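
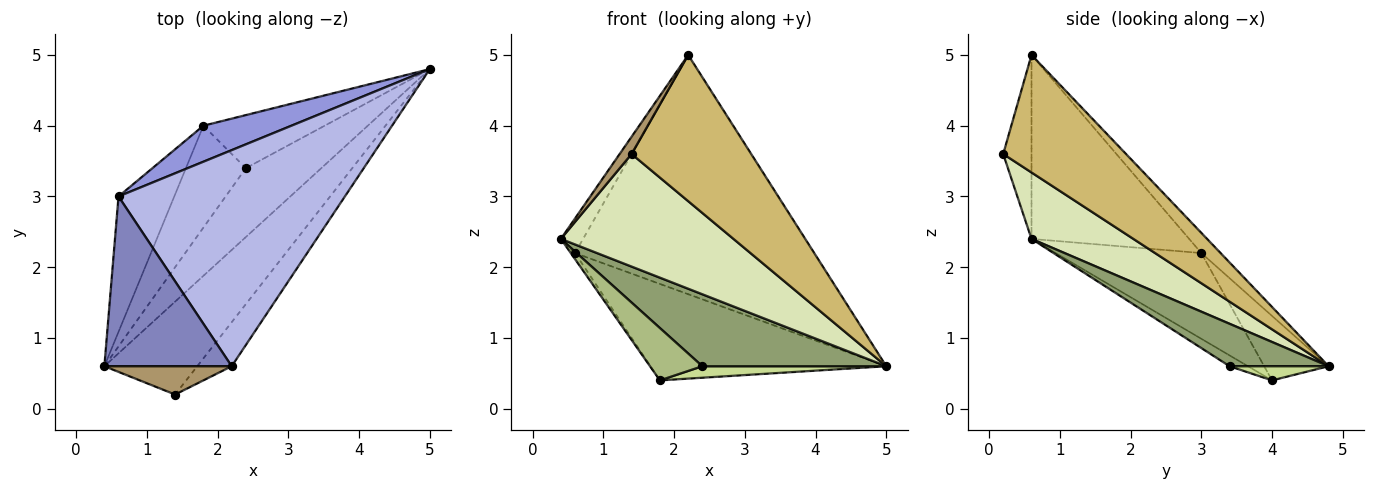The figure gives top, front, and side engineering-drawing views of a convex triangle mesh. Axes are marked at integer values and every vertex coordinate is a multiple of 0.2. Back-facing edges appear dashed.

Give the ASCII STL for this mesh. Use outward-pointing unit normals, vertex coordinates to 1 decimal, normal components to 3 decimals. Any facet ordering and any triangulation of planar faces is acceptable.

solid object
 facet normal -0.838 0.024 -0.545
  outer loop
   vertex 0.6 3.0 2.2
   vertex 1.8 4.0 0.4
   vertex 0.4 0.6 2.4
  endloop
 endfacet
 facet normal -0.817 0.115 0.565
  outer loop
   vertex 0.6 3.0 2.2
   vertex 0.4 0.6 2.4
   vertex 2.2 0.6 5.0
  endloop
 endfacet
 facet normal -0.248 0.908 0.339
  outer loop
   vertex 0.6 3.0 2.2
   vertex 5.0 4.8 0.6
   vertex 1.8 4.0 0.4
  endloop
 endfacet
 facet normal -0.060 0.741 0.669
  outer loop
   vertex 0.6 3.0 2.2
   vertex 2.2 0.6 5.0
   vertex 5.0 4.8 0.6
  endloop
 endfacet
 facet normal 0.363 -0.673 -0.644
  outer loop
   vertex 2.4 3.4 0.6
   vertex 5.0 4.8 0.6
   vertex 0.4 0.6 2.4
  endloop
 endfacet
 facet normal -0.159 -0.451 -0.878
  outer loop
   vertex 2.4 3.4 0.6
   vertex 0.4 0.6 2.4
   vertex 1.8 4.0 0.4
  endloop
 endfacet
 facet normal 0.113 -0.210 -0.971
  outer loop
   vertex 2.4 3.4 0.6
   vertex 1.8 4.0 0.4
   vertex 5.0 4.8 0.6
  endloop
 endfacet
 facet normal 0.414 -0.702 -0.579
  outer loop
   vertex 1.4 0.2 3.6
   vertex 0.4 0.6 2.4
   vertex 5.0 4.8 0.6
  endloop
 endfacet
 facet normal -0.777 -0.329 0.538
  outer loop
   vertex 1.4 0.2 3.6
   vertex 2.2 0.6 5.0
   vertex 0.4 0.6 2.4
  endloop
 endfacet
 facet normal 0.701 -0.683 -0.206
  outer loop
   vertex 1.4 0.2 3.6
   vertex 5.0 4.8 0.6
   vertex 2.2 0.6 5.0
  endloop
 endfacet
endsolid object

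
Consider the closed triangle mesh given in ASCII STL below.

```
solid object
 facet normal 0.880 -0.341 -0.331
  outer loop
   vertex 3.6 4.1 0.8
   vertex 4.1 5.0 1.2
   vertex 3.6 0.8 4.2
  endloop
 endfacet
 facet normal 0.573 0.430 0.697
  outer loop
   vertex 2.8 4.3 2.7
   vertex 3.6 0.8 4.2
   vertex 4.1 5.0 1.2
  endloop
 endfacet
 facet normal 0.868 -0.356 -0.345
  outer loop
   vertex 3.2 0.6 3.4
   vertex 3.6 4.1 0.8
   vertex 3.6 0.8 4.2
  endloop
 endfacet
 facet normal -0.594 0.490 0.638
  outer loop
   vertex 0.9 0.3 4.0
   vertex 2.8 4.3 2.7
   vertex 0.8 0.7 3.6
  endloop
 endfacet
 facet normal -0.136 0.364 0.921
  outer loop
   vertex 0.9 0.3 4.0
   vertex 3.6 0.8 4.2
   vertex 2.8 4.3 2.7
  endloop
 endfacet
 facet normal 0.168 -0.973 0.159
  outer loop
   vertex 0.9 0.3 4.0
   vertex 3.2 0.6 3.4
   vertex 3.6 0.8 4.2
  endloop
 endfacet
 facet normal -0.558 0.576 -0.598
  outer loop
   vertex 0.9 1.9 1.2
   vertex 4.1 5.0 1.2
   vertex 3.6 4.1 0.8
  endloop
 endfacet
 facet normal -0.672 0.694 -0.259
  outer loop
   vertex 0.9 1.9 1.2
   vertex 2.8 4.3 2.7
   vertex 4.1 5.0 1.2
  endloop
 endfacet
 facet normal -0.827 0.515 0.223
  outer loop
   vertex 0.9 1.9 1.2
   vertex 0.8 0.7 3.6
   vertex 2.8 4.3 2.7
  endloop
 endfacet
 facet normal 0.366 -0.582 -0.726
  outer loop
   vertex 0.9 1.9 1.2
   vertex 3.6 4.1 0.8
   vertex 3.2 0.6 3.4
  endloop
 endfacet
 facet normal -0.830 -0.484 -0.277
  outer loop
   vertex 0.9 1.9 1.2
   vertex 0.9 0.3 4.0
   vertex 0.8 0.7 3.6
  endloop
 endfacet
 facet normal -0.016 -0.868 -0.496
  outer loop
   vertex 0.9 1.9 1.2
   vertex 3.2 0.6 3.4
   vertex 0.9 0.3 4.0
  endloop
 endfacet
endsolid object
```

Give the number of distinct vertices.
8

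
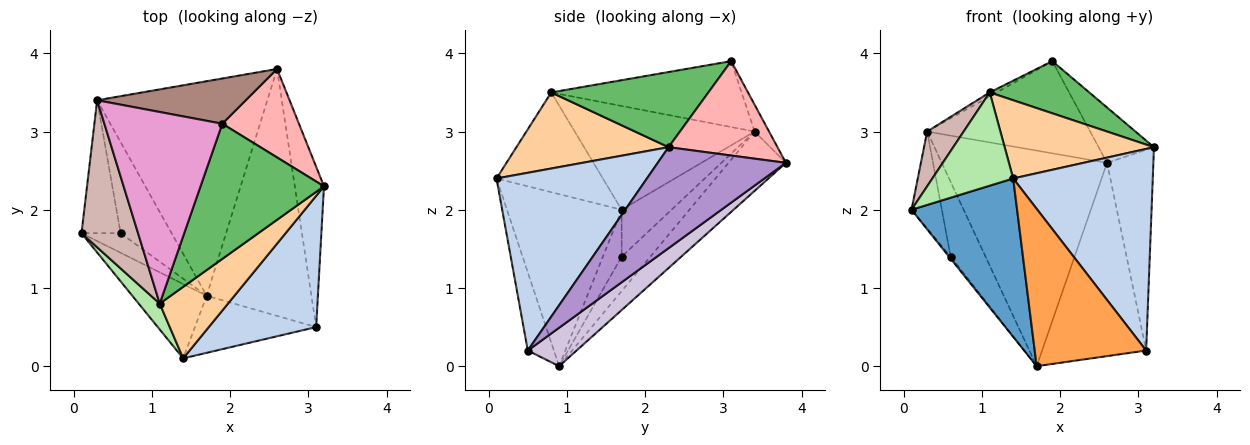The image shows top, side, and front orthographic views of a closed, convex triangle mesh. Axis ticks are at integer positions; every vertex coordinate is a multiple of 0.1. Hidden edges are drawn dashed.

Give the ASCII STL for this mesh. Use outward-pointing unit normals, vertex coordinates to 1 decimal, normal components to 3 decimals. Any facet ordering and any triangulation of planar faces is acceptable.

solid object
 facet normal -0.701 -0.645 -0.303
  outer loop
   vertex 1.7 0.9 0.0
   vertex 1.4 0.1 2.4
   vertex 0.1 1.7 2.0
  endloop
 endfacet
 facet normal 0.670 -0.622 0.405
  outer loop
   vertex 3.1 0.5 0.2
   vertex 3.2 2.3 2.8
   vertex 1.4 0.1 2.4
  endloop
 endfacet
 facet normal -0.215 -0.918 -0.333
  outer loop
   vertex 3.1 0.5 0.2
   vertex 1.4 0.1 2.4
   vertex 1.7 0.9 0.0
  endloop
 endfacet
 facet normal 0.601 -0.590 0.539
  outer loop
   vertex 1.1 0.8 3.5
   vertex 1.4 0.1 2.4
   vertex 3.2 2.3 2.8
  endloop
 endfacet
 facet normal 0.494 -0.313 0.811
  outer loop
   vertex 1.1 0.8 3.5
   vertex 3.2 2.3 2.8
   vertex 1.9 3.1 3.9
  endloop
 endfacet
 facet normal -0.785 -0.597 0.166
  outer loop
   vertex 1.1 0.8 3.5
   vertex 0.1 1.7 2.0
   vertex 1.4 0.1 2.4
  endloop
 endfacet
 facet normal -0.767 0.064 -0.639
  outer loop
   vertex 0.6 1.7 1.4
   vertex 1.7 0.9 0.0
   vertex 0.1 1.7 2.0
  endloop
 endfacet
 facet normal 0.722 0.367 0.586
  outer loop
   vertex 2.6 3.8 2.6
   vertex 1.9 3.1 3.9
   vertex 3.2 2.3 2.8
  endloop
 endfacet
 facet normal 0.908 0.328 -0.262
  outer loop
   vertex 2.6 3.8 2.6
   vertex 3.2 2.3 2.8
   vertex 3.1 0.5 0.2
  endloop
 endfacet
 facet normal 0.277 0.592 -0.757
  outer loop
   vertex 2.6 3.8 2.6
   vertex 3.1 0.5 0.2
   vertex 1.7 0.9 0.0
  endloop
 endfacet
 facet normal -0.079 0.895 0.439
  outer loop
   vertex 0.3 3.4 3.0
   vertex 1.9 3.1 3.9
   vertex 2.6 3.8 2.6
  endloop
 endfacet
 facet normal -0.864 -0.175 0.471
  outer loop
   vertex 0.3 3.4 3.0
   vertex 0.1 1.7 2.0
   vertex 1.1 0.8 3.5
  endloop
 endfacet
 facet normal -0.488 0.018 0.873
  outer loop
   vertex 0.3 3.4 3.0
   vertex 1.1 0.8 3.5
   vertex 1.9 3.1 3.9
  endloop
 endfacet
 facet normal -0.696 0.423 -0.580
  outer loop
   vertex 0.3 3.4 3.0
   vertex 0.6 1.7 1.4
   vertex 0.1 1.7 2.0
  endloop
 endfacet
 facet normal -0.462 0.563 -0.685
  outer loop
   vertex 0.3 3.4 3.0
   vertex 1.7 0.9 0.0
   vertex 0.6 1.7 1.4
  endloop
 endfacet
 facet normal -0.239 0.688 -0.685
  outer loop
   vertex 0.3 3.4 3.0
   vertex 2.6 3.8 2.6
   vertex 1.7 0.9 0.0
  endloop
 endfacet
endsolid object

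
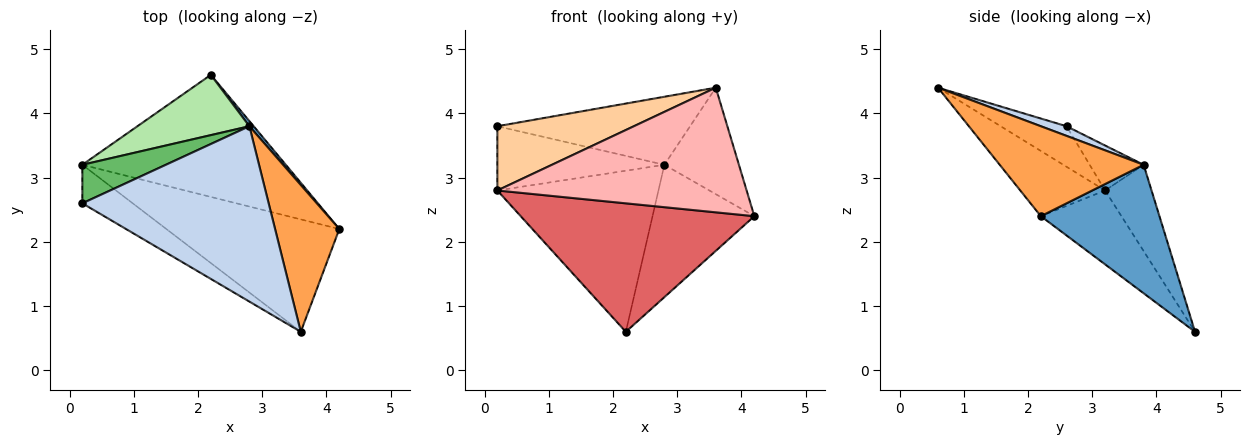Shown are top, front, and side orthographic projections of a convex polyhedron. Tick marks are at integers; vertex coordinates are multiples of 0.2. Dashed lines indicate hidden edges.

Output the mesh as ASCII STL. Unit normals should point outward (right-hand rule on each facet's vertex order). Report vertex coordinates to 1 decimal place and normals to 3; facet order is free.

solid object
 facet normal 0.759 0.651 0.025
  outer loop
   vertex 2.8 3.8 3.2
   vertex 4.2 2.2 2.4
   vertex 2.2 4.6 0.6
  endloop
 endfacet
 facet normal 0.048 0.361 0.931
  outer loop
   vertex 2.8 3.8 3.2
   vertex 0.2 2.6 3.8
   vertex 3.6 0.6 4.4
  endloop
 endfacet
 facet normal 0.750 0.388 0.536
  outer loop
   vertex 2.8 3.8 3.2
   vertex 3.6 0.6 4.4
   vertex 4.2 2.2 2.4
  endloop
 endfacet
 facet normal -0.382 -0.792 -0.475
  outer loop
   vertex 0.2 3.2 2.8
   vertex 3.6 0.6 4.4
   vertex 0.2 2.6 3.8
  endloop
 endfacet
 facet normal -0.267 0.826 0.496
  outer loop
   vertex 0.2 3.2 2.8
   vertex 0.2 2.6 3.8
   vertex 2.8 3.8 3.2
  endloop
 endfacet
 facet normal -0.261 0.904 0.338
  outer loop
   vertex 0.2 3.2 2.8
   vertex 2.8 3.8 3.2
   vertex 2.2 4.6 0.6
  endloop
 endfacet
 facet normal -0.243 -0.703 -0.668
  outer loop
   vertex 0.2 3.2 2.8
   vertex 2.2 4.6 0.6
   vertex 4.2 2.2 2.4
  endloop
 endfacet
 facet normal -0.245 -0.720 -0.649
  outer loop
   vertex 0.2 3.2 2.8
   vertex 4.2 2.2 2.4
   vertex 3.6 0.6 4.4
  endloop
 endfacet
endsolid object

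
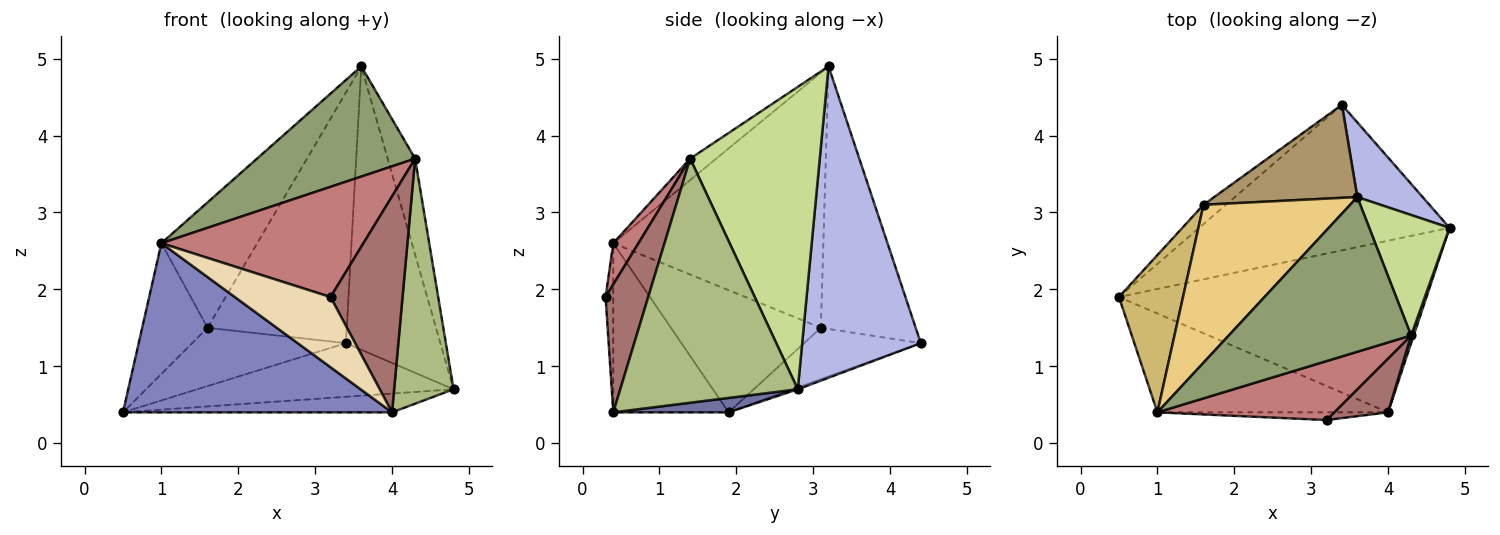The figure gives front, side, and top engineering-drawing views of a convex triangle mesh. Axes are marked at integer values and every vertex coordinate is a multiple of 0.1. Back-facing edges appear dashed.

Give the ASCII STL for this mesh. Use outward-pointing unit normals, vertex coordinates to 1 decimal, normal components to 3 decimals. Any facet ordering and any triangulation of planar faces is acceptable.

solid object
 facet normal 0.047 0.109 -0.993
  outer loop
   vertex 4.0 0.4 0.4
   vertex 0.5 1.9 0.4
   vertex 4.8 2.8 0.7
  endloop
 endfacet
 facet normal -0.347 -0.810 -0.473
  outer loop
   vertex 1.0 0.4 2.6
   vertex 0.5 1.9 0.4
   vertex 4.0 0.4 0.4
  endloop
 endfacet
 facet normal -0.007 0.346 -0.938
  outer loop
   vertex 3.4 4.4 1.3
   vertex 4.8 2.8 0.7
   vertex 0.5 1.9 0.4
  endloop
 endfacet
 facet normal 0.772 0.615 0.162
  outer loop
   vertex 3.4 4.4 1.3
   vertex 3.6 3.2 4.9
   vertex 4.8 2.8 0.7
  endloop
 endfacet
 facet normal -0.095 -0.578 0.811
  outer loop
   vertex 4.3 1.4 3.7
   vertex 3.6 3.2 4.9
   vertex 1.0 0.4 2.6
  endloop
 endfacet
 facet normal 0.948 -0.317 0.010
  outer loop
   vertex 4.3 1.4 3.7
   vertex 4.0 0.4 0.4
   vertex 4.8 2.8 0.7
  endloop
 endfacet
 facet normal 0.947 0.201 0.251
  outer loop
   vertex 4.3 1.4 3.7
   vertex 4.8 2.8 0.7
   vertex 3.6 3.2 4.9
  endloop
 endfacet
 facet normal -0.585 0.770 -0.256
  outer loop
   vertex 1.6 3.1 1.5
   vertex 3.4 4.4 1.3
   vertex 0.5 1.9 0.4
  endloop
 endfacet
 facet normal -0.538 0.790 0.293
  outer loop
   vertex 1.6 3.1 1.5
   vertex 3.6 3.2 4.9
   vertex 3.4 4.4 1.3
  endloop
 endfacet
 facet normal -0.826 0.360 0.433
  outer loop
   vertex 1.6 3.1 1.5
   vertex 0.5 1.9 0.4
   vertex 1.0 0.4 2.6
  endloop
 endfacet
 facet normal -0.806 0.368 0.463
  outer loop
   vertex 1.6 3.1 1.5
   vertex 1.0 0.4 2.6
   vertex 3.6 3.2 4.9
  endloop
 endfacet
 facet normal -0.080 -0.991 -0.108
  outer loop
   vertex 3.2 0.3 1.9
   vertex 1.0 0.4 2.6
   vertex 4.0 0.4 0.4
  endloop
 endfacet
 facet normal 0.498 -0.841 0.210
  outer loop
   vertex 3.2 0.3 1.9
   vertex 4.0 0.4 0.4
   vertex 4.3 1.4 3.7
  endloop
 endfacet
 facet normal 0.109 -0.876 0.469
  outer loop
   vertex 3.2 0.3 1.9
   vertex 4.3 1.4 3.7
   vertex 1.0 0.4 2.6
  endloop
 endfacet
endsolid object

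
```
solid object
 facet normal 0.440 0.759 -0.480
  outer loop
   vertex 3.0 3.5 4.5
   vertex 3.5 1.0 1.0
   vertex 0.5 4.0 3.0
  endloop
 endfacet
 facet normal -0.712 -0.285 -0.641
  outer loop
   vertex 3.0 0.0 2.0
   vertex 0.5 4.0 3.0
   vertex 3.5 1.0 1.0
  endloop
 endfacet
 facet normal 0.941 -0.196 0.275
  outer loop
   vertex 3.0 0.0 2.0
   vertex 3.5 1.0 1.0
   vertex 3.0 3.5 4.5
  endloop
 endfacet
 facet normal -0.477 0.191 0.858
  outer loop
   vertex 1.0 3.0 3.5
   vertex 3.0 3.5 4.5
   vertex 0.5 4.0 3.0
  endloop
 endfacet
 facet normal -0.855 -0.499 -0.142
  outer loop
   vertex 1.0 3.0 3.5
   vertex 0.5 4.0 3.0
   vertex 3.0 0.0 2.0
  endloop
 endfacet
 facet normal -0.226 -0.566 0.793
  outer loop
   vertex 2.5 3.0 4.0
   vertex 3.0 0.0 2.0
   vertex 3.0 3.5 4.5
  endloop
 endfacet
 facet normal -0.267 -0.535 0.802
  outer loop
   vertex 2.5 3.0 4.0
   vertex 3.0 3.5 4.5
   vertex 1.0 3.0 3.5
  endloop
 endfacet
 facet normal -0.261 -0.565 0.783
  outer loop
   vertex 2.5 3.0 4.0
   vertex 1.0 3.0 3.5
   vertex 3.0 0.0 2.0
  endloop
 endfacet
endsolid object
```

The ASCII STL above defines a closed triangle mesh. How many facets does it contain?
8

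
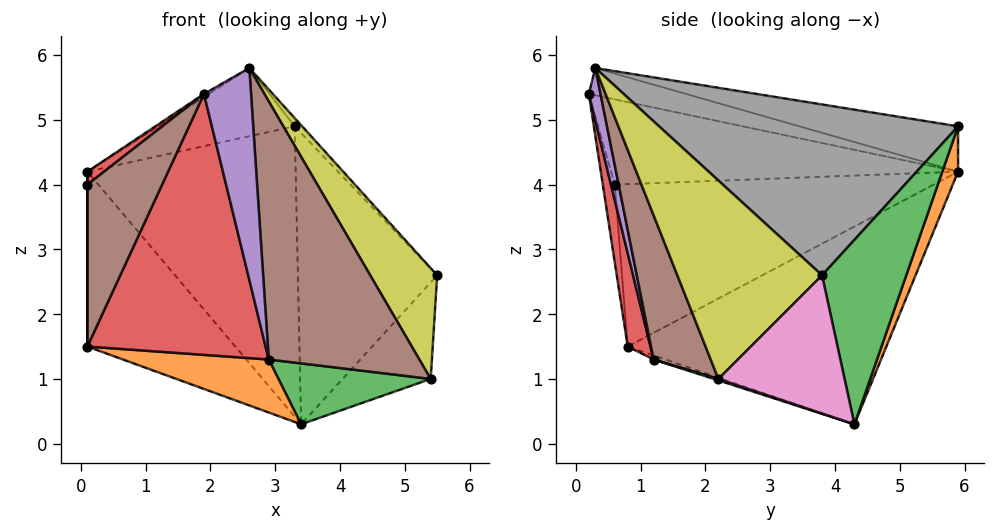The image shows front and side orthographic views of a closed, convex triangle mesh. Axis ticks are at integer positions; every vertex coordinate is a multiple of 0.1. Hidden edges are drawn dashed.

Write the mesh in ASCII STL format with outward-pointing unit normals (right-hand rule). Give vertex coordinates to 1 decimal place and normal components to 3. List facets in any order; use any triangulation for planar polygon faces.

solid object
 facet normal -0.633 0.362 -0.684
  outer loop
   vertex 0.1 0.8 1.5
   vertex 0.1 5.9 4.2
   vertex 3.4 4.3 0.3
  endloop
 endfacet
 facet normal 0.071 0.943 -0.326
  outer loop
   vertex 3.3 5.9 4.9
   vertex 3.4 4.3 0.3
   vertex 0.1 5.9 4.2
  endloop
 endfacet
 facet normal 0.497 0.823 -0.275
  outer loop
   vertex 3.3 5.9 4.9
   vertex 5.5 3.8 2.6
   vertex 3.4 4.3 0.3
  endloop
 endfacet
 facet normal -0.618 -0.030 0.786
  outer loop
   vertex 0.1 0.6 4.0
   vertex 1.9 0.2 5.4
   vertex 0.1 5.9 4.2
  endloop
 endfacet
 facet normal -1.000 0.000 0.000
  outer loop
   vertex 0.1 0.6 4.0
   vertex 0.1 5.9 4.2
   vertex 0.1 0.8 1.5
  endloop
 endfacet
 facet normal -0.157 -0.984 -0.079
  outer loop
   vertex 0.1 0.6 4.0
   vertex 0.1 0.8 1.5
   vertex 1.9 0.2 5.4
  endloop
 endfacet
 facet normal 0.695 0.486 -0.529
  outer loop
   vertex 5.4 2.2 1.0
   vertex 3.4 4.3 0.3
   vertex 5.5 3.8 2.6
  endloop
 endfacet
 facet normal 0.731 0.018 0.682
  outer loop
   vertex 2.6 0.3 5.8
   vertex 5.5 3.8 2.6
   vertex 3.3 5.9 4.9
  endloop
 endfacet
 facet normal 0.853 -0.395 0.341
  outer loop
   vertex 2.6 0.3 5.8
   vertex 5.4 2.2 1.0
   vertex 5.5 3.8 2.6
  endloop
 endfacet
 facet normal -0.499 0.025 0.866
  outer loop
   vertex 2.6 0.3 5.8
   vertex 0.1 5.9 4.2
   vertex 1.9 0.2 5.4
  endloop
 endfacet
 facet normal -0.210 0.181 0.961
  outer loop
   vertex 2.6 0.3 5.8
   vertex 3.3 5.9 4.9
   vertex 0.1 5.9 4.2
  endloop
 endfacet
 facet normal -0.025 -0.303 -0.953
  outer loop
   vertex 2.9 1.2 1.3
   vertex 0.1 0.8 1.5
   vertex 3.4 4.3 0.3
  endloop
 endfacet
 facet normal 0.009 -0.308 -0.951
  outer loop
   vertex 2.9 1.2 1.3
   vertex 3.4 4.3 0.3
   vertex 5.4 2.2 1.0
  endloop
 endfacet
 facet normal 0.124 -0.971 -0.207
  outer loop
   vertex 2.9 1.2 1.3
   vertex 1.9 0.2 5.4
   vertex 0.1 0.8 1.5
  endloop
 endfacet
 facet normal 0.237 -0.956 -0.175
  outer loop
   vertex 2.9 1.2 1.3
   vertex 2.6 0.3 5.8
   vertex 1.9 0.2 5.4
  endloop
 endfacet
 facet normal 0.350 -0.923 -0.161
  outer loop
   vertex 2.9 1.2 1.3
   vertex 5.4 2.2 1.0
   vertex 2.6 0.3 5.8
  endloop
 endfacet
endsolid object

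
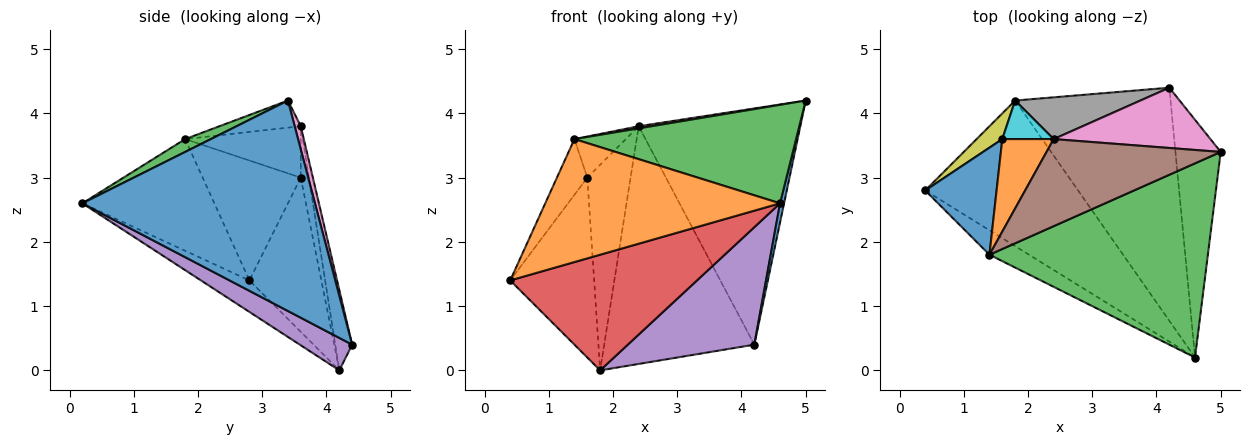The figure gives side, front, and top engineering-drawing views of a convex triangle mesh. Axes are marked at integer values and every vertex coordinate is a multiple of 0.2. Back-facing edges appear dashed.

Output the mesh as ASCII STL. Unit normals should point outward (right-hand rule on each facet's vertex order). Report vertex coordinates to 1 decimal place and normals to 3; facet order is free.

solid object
 facet normal 0.977 -0.017 -0.210
  outer loop
   vertex 4.2 4.4 0.4
   vertex 5.0 3.4 4.2
   vertex 4.6 0.2 2.6
  endloop
 endfacet
 facet normal -0.483 -0.859 -0.171
  outer loop
   vertex 1.4 1.8 3.6
   vertex 0.4 2.8 1.4
   vertex 4.6 0.2 2.6
  endloop
 endfacet
 facet normal 0.052 -0.452 0.891
  outer loop
   vertex 1.4 1.8 3.6
   vertex 4.6 0.2 2.6
   vertex 5.0 3.4 4.2
  endloop
 endfacet
 facet normal -0.159 -0.614 -0.773
  outer loop
   vertex 1.8 4.2 0.0
   vertex 4.6 0.2 2.6
   vertex 0.4 2.8 1.4
  endloop
 endfacet
 facet normal 0.183 -0.442 -0.878
  outer loop
   vertex 1.8 4.2 0.0
   vertex 4.2 4.4 0.4
   vertex 4.6 0.2 2.6
  endloop
 endfacet
 facet normal -0.154 -0.024 0.988
  outer loop
   vertex 2.4 3.6 3.8
   vertex 1.4 1.8 3.6
   vertex 5.0 3.4 4.2
  endloop
 endfacet
 facet normal 0.036 0.968 0.247
  outer loop
   vertex 2.4 3.6 3.8
   vertex 5.0 3.4 4.2
   vertex 4.2 4.4 0.4
  endloop
 endfacet
 facet normal -0.110 0.979 0.172
  outer loop
   vertex 2.4 3.6 3.8
   vertex 4.2 4.4 0.4
   vertex 1.8 4.2 0.0
  endloop
 endfacet
 facet normal -0.647 0.755 0.108
  outer loop
   vertex 1.6 3.6 3.0
   vertex 1.8 4.2 0.0
   vertex 0.4 2.8 1.4
  endloop
 endfacet
 facet normal -0.181 0.967 0.181
  outer loop
   vertex 1.6 3.6 3.0
   vertex 2.4 3.6 3.8
   vertex 1.8 4.2 0.0
  endloop
 endfacet
 facet normal -0.830 0.257 0.494
  outer loop
   vertex 1.6 3.6 3.0
   vertex 0.4 2.8 1.4
   vertex 1.4 1.8 3.6
  endloop
 endfacet
 facet normal -0.675 0.300 0.675
  outer loop
   vertex 1.6 3.6 3.0
   vertex 1.4 1.8 3.6
   vertex 2.4 3.6 3.8
  endloop
 endfacet
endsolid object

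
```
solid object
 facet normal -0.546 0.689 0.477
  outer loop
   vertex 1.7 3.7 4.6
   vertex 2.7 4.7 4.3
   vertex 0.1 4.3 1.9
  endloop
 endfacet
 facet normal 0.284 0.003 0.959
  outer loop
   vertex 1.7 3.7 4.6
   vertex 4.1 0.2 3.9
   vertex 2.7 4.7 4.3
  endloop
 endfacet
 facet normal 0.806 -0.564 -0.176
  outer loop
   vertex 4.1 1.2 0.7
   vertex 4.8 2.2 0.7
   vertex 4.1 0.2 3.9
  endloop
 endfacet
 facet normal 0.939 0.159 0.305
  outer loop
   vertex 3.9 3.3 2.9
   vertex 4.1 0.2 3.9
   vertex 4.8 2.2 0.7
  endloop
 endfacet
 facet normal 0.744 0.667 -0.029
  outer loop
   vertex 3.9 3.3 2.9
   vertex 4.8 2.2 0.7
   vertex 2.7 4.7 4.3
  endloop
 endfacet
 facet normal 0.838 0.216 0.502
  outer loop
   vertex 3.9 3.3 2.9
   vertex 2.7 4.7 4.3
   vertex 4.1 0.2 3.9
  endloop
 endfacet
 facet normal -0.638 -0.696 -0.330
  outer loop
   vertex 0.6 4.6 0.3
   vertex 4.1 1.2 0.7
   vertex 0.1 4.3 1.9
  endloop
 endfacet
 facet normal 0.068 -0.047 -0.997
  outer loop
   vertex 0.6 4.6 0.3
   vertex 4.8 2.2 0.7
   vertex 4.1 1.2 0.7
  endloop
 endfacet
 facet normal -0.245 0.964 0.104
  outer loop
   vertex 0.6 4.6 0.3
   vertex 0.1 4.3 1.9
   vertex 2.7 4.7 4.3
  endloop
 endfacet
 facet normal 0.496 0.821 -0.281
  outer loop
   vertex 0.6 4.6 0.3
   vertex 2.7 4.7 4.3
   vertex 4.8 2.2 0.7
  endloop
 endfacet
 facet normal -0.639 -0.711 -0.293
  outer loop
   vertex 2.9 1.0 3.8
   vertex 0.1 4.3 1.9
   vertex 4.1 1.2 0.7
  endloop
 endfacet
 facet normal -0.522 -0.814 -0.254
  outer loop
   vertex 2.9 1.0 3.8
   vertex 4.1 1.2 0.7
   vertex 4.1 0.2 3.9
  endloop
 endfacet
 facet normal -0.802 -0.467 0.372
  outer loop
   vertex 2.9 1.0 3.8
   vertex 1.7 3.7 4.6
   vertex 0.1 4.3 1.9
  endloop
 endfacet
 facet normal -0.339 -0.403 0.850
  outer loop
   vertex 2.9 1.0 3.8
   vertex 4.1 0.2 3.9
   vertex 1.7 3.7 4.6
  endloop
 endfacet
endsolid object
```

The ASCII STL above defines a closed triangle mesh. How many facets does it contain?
14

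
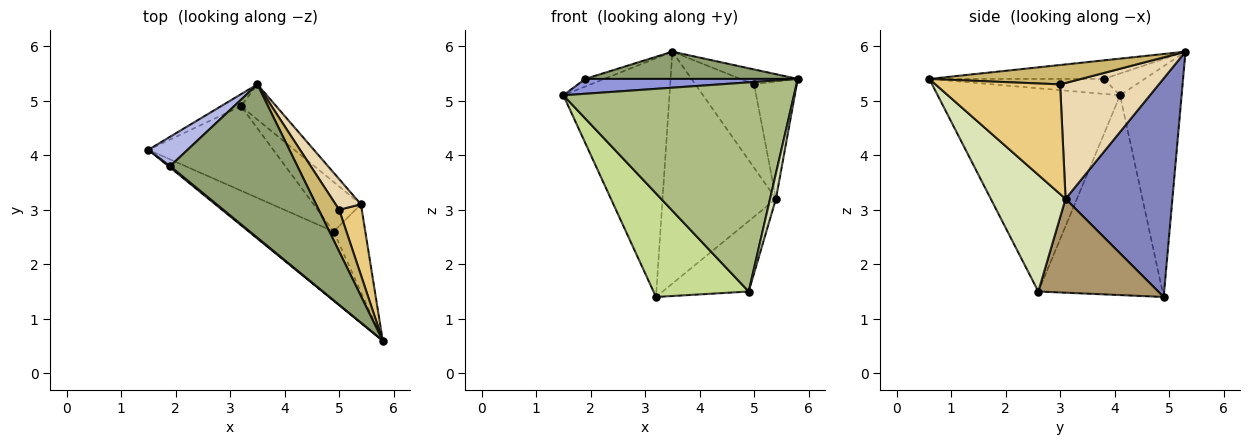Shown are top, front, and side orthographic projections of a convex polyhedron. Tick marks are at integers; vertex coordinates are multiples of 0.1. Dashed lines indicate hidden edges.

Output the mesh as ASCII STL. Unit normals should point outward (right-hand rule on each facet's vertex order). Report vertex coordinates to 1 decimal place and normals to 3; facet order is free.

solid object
 facet normal -0.501 0.864 -0.043
  outer loop
   vertex 3.2 4.9 1.4
   vertex 1.5 4.1 5.1
   vertex 3.5 5.3 5.9
  endloop
 endfacet
 facet normal 0.682 0.723 -0.110
  outer loop
   vertex 5.4 3.1 3.2
   vertex 3.2 4.9 1.4
   vertex 3.5 5.3 5.9
  endloop
 endfacet
 facet normal -0.633 -0.771 0.072
  outer loop
   vertex 1.9 3.8 5.4
   vertex 1.5 4.1 5.1
   vertex 5.8 0.6 5.4
  endloop
 endfacet
 facet normal -0.474 0.221 0.853
  outer loop
   vertex 1.9 3.8 5.4
   vertex 3.5 5.3 5.9
   vertex 1.5 4.1 5.1
  endloop
 endfacet
 facet normal -0.142 -0.173 0.975
  outer loop
   vertex 1.9 3.8 5.4
   vertex 5.8 0.6 5.4
   vertex 3.5 5.3 5.9
  endloop
 endfacet
 facet normal -0.601 -0.759 -0.251
  outer loop
   vertex 4.9 2.6 1.5
   vertex 5.8 0.6 5.4
   vertex 1.5 4.1 5.1
  endloop
 endfacet
 facet normal -0.711 -0.545 -0.444
  outer loop
   vertex 4.9 2.6 1.5
   vertex 1.5 4.1 5.1
   vertex 3.2 4.9 1.4
  endloop
 endfacet
 facet normal 0.962 -0.076 -0.261
  outer loop
   vertex 4.9 2.6 1.5
   vertex 5.4 3.1 3.2
   vertex 5.8 0.6 5.4
  endloop
 endfacet
 facet normal 0.752 0.539 -0.380
  outer loop
   vertex 4.9 2.6 1.5
   vertex 3.2 4.9 1.4
   vertex 5.4 3.1 3.2
  endloop
 endfacet
 facet normal 0.666 0.251 0.702
  outer loop
   vertex 5.0 3.0 5.3
   vertex 3.5 5.3 5.9
   vertex 5.8 0.6 5.4
  endloop
 endfacet
 facet normal 0.929 0.318 0.192
  outer loop
   vertex 5.0 3.0 5.3
   vertex 5.8 0.6 5.4
   vertex 5.4 3.1 3.2
  endloop
 endfacet
 facet normal 0.845 0.503 0.185
  outer loop
   vertex 5.0 3.0 5.3
   vertex 5.4 3.1 3.2
   vertex 3.5 5.3 5.9
  endloop
 endfacet
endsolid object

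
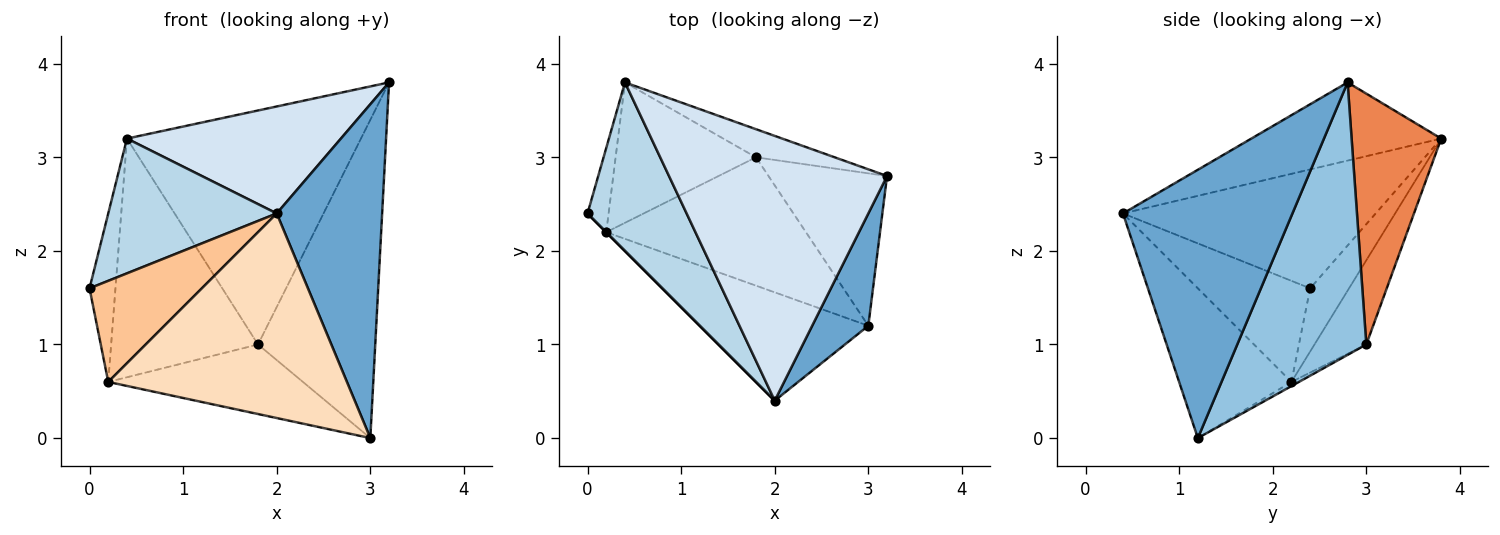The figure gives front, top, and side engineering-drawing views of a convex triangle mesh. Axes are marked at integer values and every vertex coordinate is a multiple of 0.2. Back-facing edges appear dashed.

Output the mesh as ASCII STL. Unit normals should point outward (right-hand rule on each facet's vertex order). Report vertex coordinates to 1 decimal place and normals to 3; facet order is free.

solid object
 facet normal 0.836 -0.520 0.175
  outer loop
   vertex 3.0 1.2 0.0
   vertex 3.2 2.8 3.8
   vertex 2.0 0.4 2.4
  endloop
 endfacet
 facet normal 0.705 0.640 -0.307
  outer loop
   vertex 1.8 3.0 1.0
   vertex 3.2 2.8 3.8
   vertex 3.0 1.2 0.0
  endloop
 endfacet
 facet normal -0.684 -0.456 0.570
  outer loop
   vertex 0.4 3.8 3.2
   vertex 0.0 2.4 1.6
   vertex 2.0 0.4 2.4
  endloop
 endfacet
 facet normal -0.315 -0.355 0.880
  outer loop
   vertex 0.4 3.8 3.2
   vertex 2.0 0.4 2.4
   vertex 3.2 2.8 3.8
  endloop
 endfacet
 facet normal 0.355 0.928 -0.111
  outer loop
   vertex 0.4 3.8 3.2
   vertex 3.2 2.8 3.8
   vertex 1.8 3.0 1.0
  endloop
 endfacet
 facet normal -0.018 0.476 -0.879
  outer loop
   vertex 0.2 2.2 0.6
   vertex 1.8 3.0 1.0
   vertex 3.0 1.2 0.0
  endloop
 endfacet
 facet normal -0.707 -0.707 0.000
  outer loop
   vertex 0.2 2.2 0.6
   vertex 2.0 0.4 2.4
   vertex 0.0 2.4 1.6
  endloop
 endfacet
 facet normal -0.384 -0.816 -0.432
  outer loop
   vertex 0.2 2.2 0.6
   vertex 3.0 1.2 0.0
   vertex 2.0 0.4 2.4
  endloop
 endfacet
 facet normal -0.802 0.535 -0.267
  outer loop
   vertex 0.2 2.2 0.6
   vertex 0.0 2.4 1.6
   vertex 0.4 3.8 3.2
  endloop
 endfacet
 facet normal -0.291 0.825 -0.485
  outer loop
   vertex 0.2 2.2 0.6
   vertex 0.4 3.8 3.2
   vertex 1.8 3.0 1.0
  endloop
 endfacet
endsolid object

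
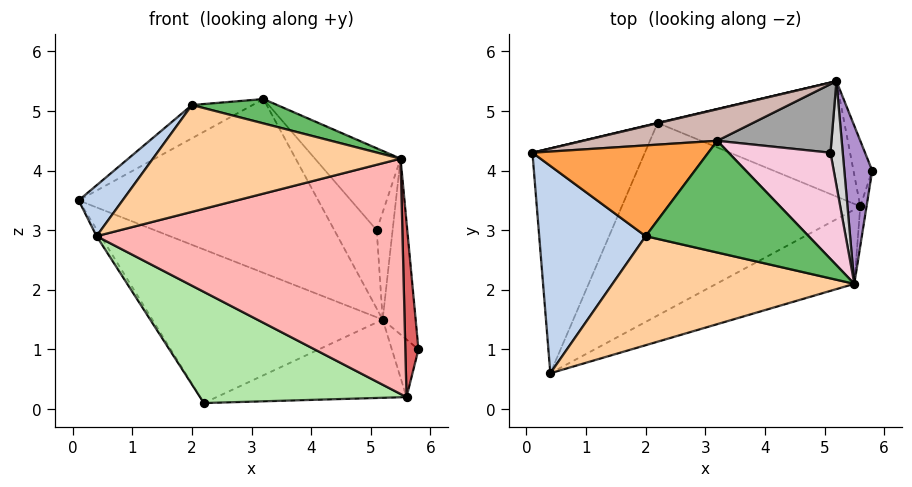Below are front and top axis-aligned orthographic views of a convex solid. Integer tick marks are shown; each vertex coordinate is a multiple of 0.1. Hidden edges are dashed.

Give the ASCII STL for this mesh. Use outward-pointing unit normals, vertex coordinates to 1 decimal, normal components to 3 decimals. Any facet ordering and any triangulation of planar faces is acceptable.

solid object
 facet normal -0.852 0.016 -0.524
  outer loop
   vertex 2.2 4.8 0.1
   vertex 0.4 0.6 2.9
   vertex 0.1 4.3 3.5
  endloop
 endfacet
 facet normal -0.705 -0.169 0.689
  outer loop
   vertex 2.0 2.9 5.1
   vertex 0.1 4.3 3.5
   vertex 0.4 0.6 2.9
  endloop
 endfacet
 facet normal -0.473 0.303 0.827
  outer loop
   vertex 2.0 2.9 5.1
   vertex 3.2 4.5 5.2
   vertex 0.1 4.3 3.5
  endloop
 endfacet
 facet normal 0.024 -0.700 0.714
  outer loop
   vertex 2.0 2.9 5.1
   vertex 0.4 0.6 2.9
   vertex 5.5 2.1 4.2
  endloop
 endfacet
 facet normal 0.199 -0.209 0.958
  outer loop
   vertex 2.0 2.9 5.1
   vertex 5.5 2.1 4.2
   vertex 3.2 4.5 5.2
  endloop
 endfacet
 facet normal -0.178 -0.492 -0.852
  outer loop
   vertex 5.6 3.4 0.2
   vertex 0.4 0.6 2.9
   vertex 2.2 4.8 0.1
  endloop
 endfacet
 facet normal 0.967 -0.247 -0.056
  outer loop
   vertex 5.6 3.4 0.2
   vertex 5.8 4.0 1.0
   vertex 5.5 2.1 4.2
  endloop
 endfacet
 facet normal 0.336 -0.898 -0.283
  outer loop
   vertex 5.6 3.4 0.2
   vertex 5.5 2.1 4.2
   vertex 0.4 0.6 2.9
  endloop
 endfacet
 facet normal 0.924 0.284 0.256
  outer loop
   vertex 5.2 5.5 1.5
   vertex 5.5 2.1 4.2
   vertex 5.8 4.0 1.0
  endloop
 endfacet
 facet normal 0.716 0.461 -0.525
  outer loop
   vertex 5.2 5.5 1.5
   vertex 5.8 4.0 1.0
   vertex 5.6 3.4 0.2
  endloop
 endfacet
 facet normal 0.247 0.544 -0.802
  outer loop
   vertex 5.2 5.5 1.5
   vertex 5.6 3.4 0.2
   vertex 2.2 4.8 0.1
  endloop
 endfacet
 facet normal -0.159 0.971 0.176
  outer loop
   vertex 5.2 5.5 1.5
   vertex 0.1 4.3 3.5
   vertex 3.2 4.5 5.2
  endloop
 endfacet
 facet normal -0.228 0.974 0.002
  outer loop
   vertex 5.2 5.5 1.5
   vertex 2.2 4.8 0.1
   vertex 0.1 4.3 3.5
  endloop
 endfacet
 facet normal 0.700 0.436 0.565
  outer loop
   vertex 5.1 4.3 3.0
   vertex 3.2 4.5 5.2
   vertex 5.5 2.1 4.2
  endloop
 endfacet
 facet normal 0.644 0.576 0.504
  outer loop
   vertex 5.1 4.3 3.0
   vertex 5.2 5.5 1.5
   vertex 3.2 4.5 5.2
  endloop
 endfacet
 facet normal 0.880 0.341 0.331
  outer loop
   vertex 5.1 4.3 3.0
   vertex 5.5 2.1 4.2
   vertex 5.2 5.5 1.5
  endloop
 endfacet
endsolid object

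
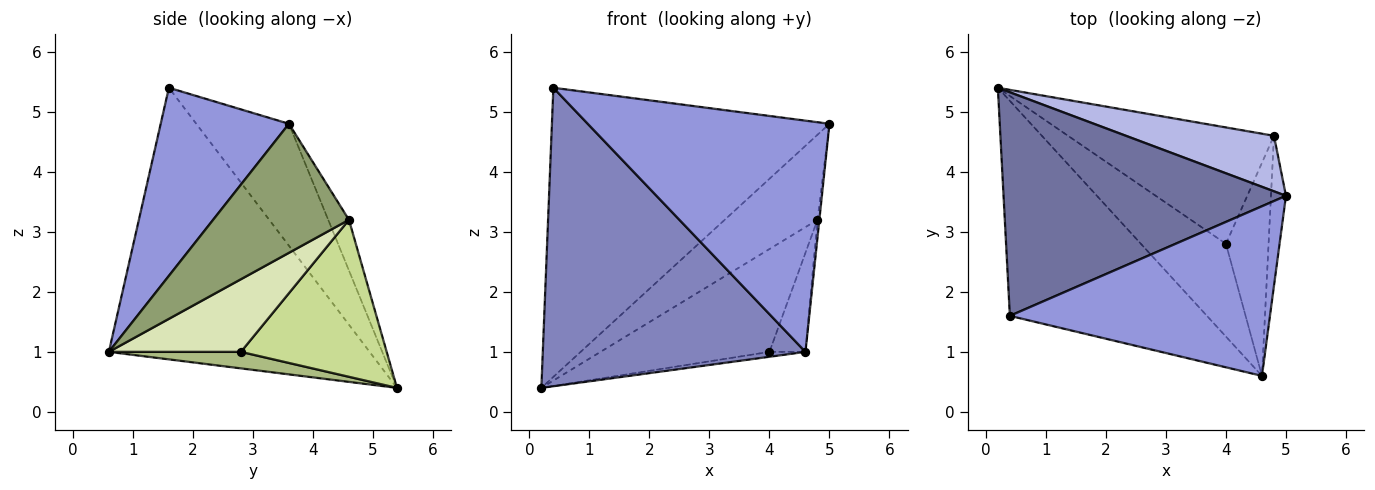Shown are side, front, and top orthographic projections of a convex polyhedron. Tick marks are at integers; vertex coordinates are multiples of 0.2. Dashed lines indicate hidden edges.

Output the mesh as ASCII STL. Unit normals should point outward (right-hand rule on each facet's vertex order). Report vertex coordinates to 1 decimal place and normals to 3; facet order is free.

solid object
 facet normal -0.255 0.765 0.591
  outer loop
   vertex 0.4 1.6 5.4
   vertex 5.0 3.6 4.8
   vertex 0.2 5.4 0.4
  endloop
 endfacet
 facet normal -0.627 -0.632 -0.455
  outer loop
   vertex 4.6 0.6 1.0
   vertex 0.4 1.6 5.4
   vertex 0.2 5.4 0.4
  endloop
 endfacet
 facet normal 0.393 -0.741 0.544
  outer loop
   vertex 4.6 0.6 1.0
   vertex 5.0 3.6 4.8
   vertex 0.4 1.6 5.4
  endloop
 endfacet
 facet normal -0.184 0.823 0.537
  outer loop
   vertex 4.8 4.6 3.2
   vertex 0.2 5.4 0.4
   vertex 5.0 3.6 4.8
  endloop
 endfacet
 facet normal 0.993 0.014 -0.115
  outer loop
   vertex 4.8 4.6 3.2
   vertex 5.0 3.6 4.8
   vertex 4.6 0.6 1.0
  endloop
 endfacet
 facet normal 0.190 0.052 -0.980
  outer loop
   vertex 4.0 2.8 1.0
   vertex 4.6 0.6 1.0
   vertex 0.2 5.4 0.4
  endloop
 endfacet
 facet normal 0.496 0.575 -0.651
  outer loop
   vertex 4.0 2.8 1.0
   vertex 0.2 5.4 0.4
   vertex 4.8 4.6 3.2
  endloop
 endfacet
 facet normal 0.840 0.229 -0.493
  outer loop
   vertex 4.0 2.8 1.0
   vertex 4.8 4.6 3.2
   vertex 4.6 0.6 1.0
  endloop
 endfacet
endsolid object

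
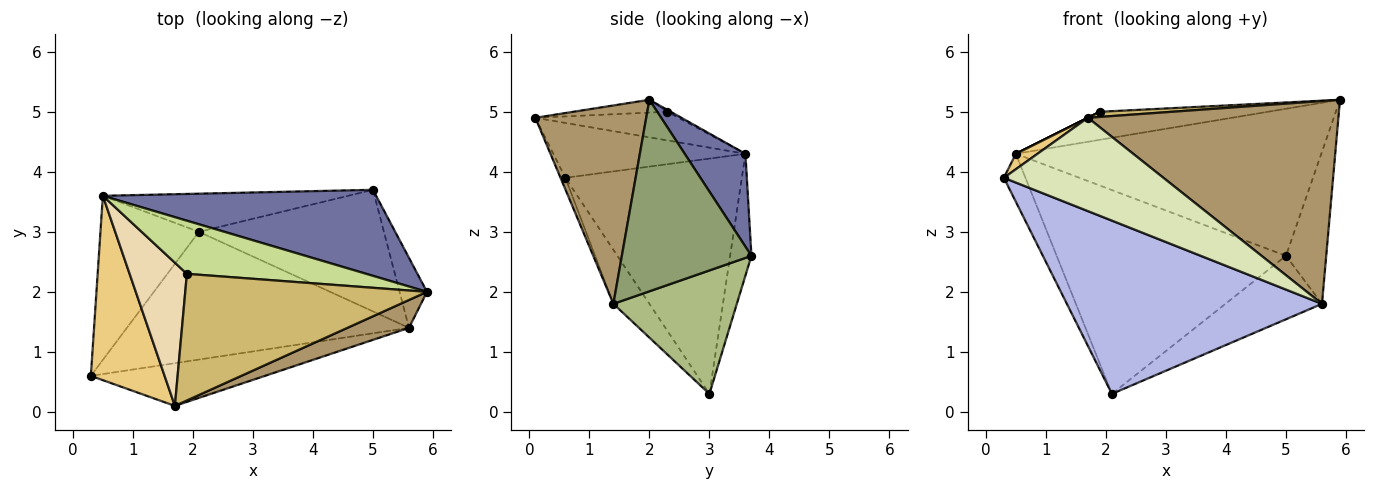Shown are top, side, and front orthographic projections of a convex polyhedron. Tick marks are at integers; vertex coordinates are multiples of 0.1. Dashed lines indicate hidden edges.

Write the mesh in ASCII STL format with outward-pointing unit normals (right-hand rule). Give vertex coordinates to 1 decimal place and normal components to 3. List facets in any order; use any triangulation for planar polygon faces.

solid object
 facet normal 0.169 0.851 0.498
  outer loop
   vertex 0.5 3.6 4.3
   vertex 5.9 2.0 5.2
   vertex 5.0 3.7 2.6
  endloop
 endfacet
 facet normal -0.917 0.112 -0.384
  outer loop
   vertex 0.5 3.6 4.3
   vertex 2.1 3.0 0.3
   vertex 0.3 0.6 3.9
  endloop
 endfacet
 facet normal -0.091 0.979 -0.183
  outer loop
   vertex 0.5 3.6 4.3
   vertex 5.0 3.7 2.6
   vertex 2.1 3.0 0.3
  endloop
 endfacet
 facet normal -0.113 -0.800 -0.590
  outer loop
   vertex 5.6 1.4 1.8
   vertex 0.3 0.6 3.9
   vertex 2.1 3.0 0.3
  endloop
 endfacet
 facet normal 0.946 0.294 -0.135
  outer loop
   vertex 5.6 1.4 1.8
   vertex 5.0 3.7 2.6
   vertex 5.9 2.0 5.2
  endloop
 endfacet
 facet normal 0.509 0.398 -0.763
  outer loop
   vertex 5.6 1.4 1.8
   vertex 2.1 3.0 0.3
   vertex 5.0 3.7 2.6
  endloop
 endfacet
 facet normal -0.009 0.466 0.885
  outer loop
   vertex 1.9 2.3 5.0
   vertex 5.9 2.0 5.2
   vertex 0.5 3.6 4.3
  endloop
 endfacet
 facet normal -0.028 -0.909 -0.416
  outer loop
   vertex 1.7 0.1 4.9
   vertex 0.3 0.6 3.9
   vertex 5.6 1.4 1.8
  endloop
 endfacet
 facet normal 0.402 -0.907 0.125
  outer loop
   vertex 1.7 0.1 4.9
   vertex 5.6 1.4 1.8
   vertex 5.9 2.0 5.2
  endloop
 endfacet
 facet normal -0.053 -0.041 0.998
  outer loop
   vertex 1.7 0.1 4.9
   vertex 5.9 2.0 5.2
   vertex 1.9 2.3 5.0
  endloop
 endfacet
 facet normal -0.596 -0.067 0.800
  outer loop
   vertex 1.7 0.1 4.9
   vertex 0.5 3.6 4.3
   vertex 0.3 0.6 3.9
  endloop
 endfacet
 facet normal -0.447 0.000 0.894
  outer loop
   vertex 1.7 0.1 4.9
   vertex 1.9 2.3 5.0
   vertex 0.5 3.6 4.3
  endloop
 endfacet
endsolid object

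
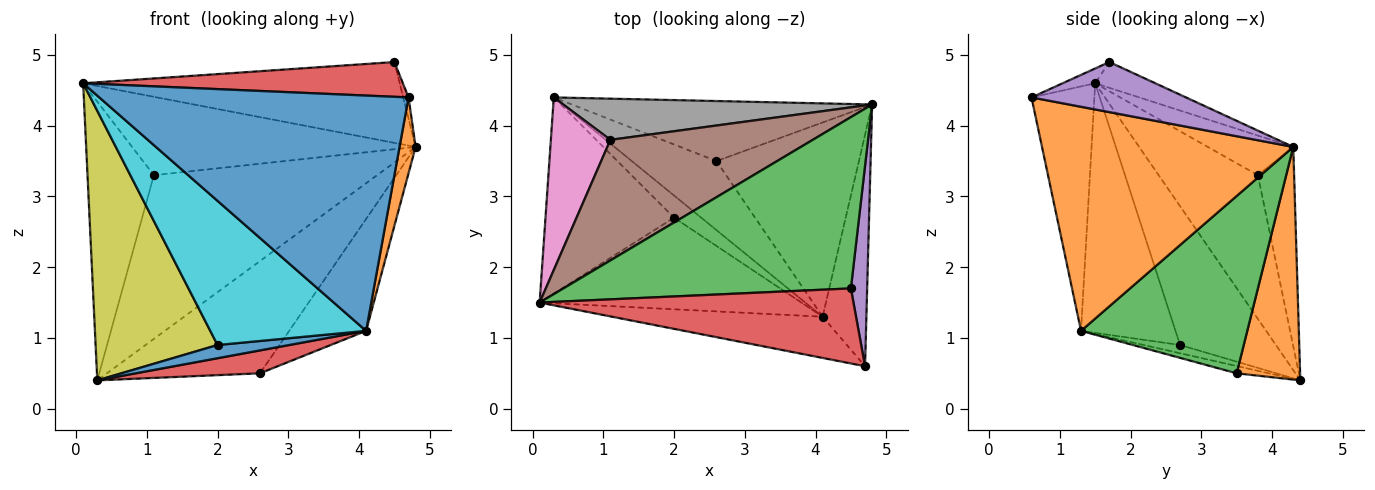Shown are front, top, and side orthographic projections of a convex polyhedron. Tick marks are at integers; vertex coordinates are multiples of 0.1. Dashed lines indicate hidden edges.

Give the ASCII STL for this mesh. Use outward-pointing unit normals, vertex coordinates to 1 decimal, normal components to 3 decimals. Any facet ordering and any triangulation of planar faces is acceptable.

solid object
 facet normal -0.196 -0.966 -0.169
  outer loop
   vertex 4.1 1.3 1.1
   vertex 4.7 0.6 4.4
   vertex 0.1 1.5 4.6
  endloop
 endfacet
 facet normal 0.980 -0.063 -0.191
  outer loop
   vertex 4.1 1.3 1.1
   vertex 4.8 4.3 3.7
   vertex 4.7 0.6 4.4
  endloop
 endfacet
 facet normal -0.081 0.425 0.901
  outer loop
   vertex 4.5 1.7 4.9
   vertex 4.8 4.3 3.7
   vertex 0.1 1.5 4.6
  endloop
 endfacet
 facet normal -0.043 -0.420 0.907
  outer loop
   vertex 4.5 1.7 4.9
   vertex 0.1 1.5 4.6
   vertex 4.7 0.6 4.4
  endloop
 endfacet
 facet normal 0.951 0.033 0.308
  outer loop
   vertex 4.5 1.7 4.9
   vertex 4.7 0.6 4.4
   vertex 4.8 4.3 3.7
  endloop
 endfacet
 facet normal -0.162 0.538 0.827
  outer loop
   vertex 1.1 3.8 3.3
   vertex 0.1 1.5 4.6
   vertex 4.8 4.3 3.7
  endloop
 endfacet
 facet normal -0.786 0.526 0.326
  outer loop
   vertex 1.1 3.8 3.3
   vertex 0.3 4.4 0.4
   vertex 0.1 1.5 4.6
  endloop
 endfacet
 facet normal -0.156 0.958 0.241
  outer loop
   vertex 1.1 3.8 3.3
   vertex 4.8 4.3 3.7
   vertex 0.3 4.4 0.4
  endloop
 endfacet
 facet normal -0.536 -0.682 -0.497
  outer loop
   vertex 2.0 2.7 0.9
   vertex 0.1 1.5 4.6
   vertex 0.3 4.4 0.4
  endloop
 endfacet
 facet normal -0.455 -0.751 -0.478
  outer loop
   vertex 2.0 2.7 0.9
   vertex 4.1 1.3 1.1
   vertex 0.1 1.5 4.6
  endloop
 endfacet
 facet normal -0.251 -0.496 -0.831
  outer loop
   vertex 2.0 2.7 0.9
   vertex 0.3 4.4 0.4
   vertex 4.1 1.3 1.1
  endloop
 endfacet
 facet normal 0.343 0.828 -0.443
  outer loop
   vertex 2.6 3.5 0.5
   vertex 0.3 4.4 0.4
   vertex 4.8 4.3 3.7
  endloop
 endfacet
 facet normal 0.733 0.339 -0.589
  outer loop
   vertex 2.6 3.5 0.5
   vertex 4.8 4.3 3.7
   vertex 4.1 1.3 1.1
  endloop
 endfacet
 facet normal -0.082 -0.314 -0.946
  outer loop
   vertex 2.6 3.5 0.5
   vertex 4.1 1.3 1.1
   vertex 0.3 4.4 0.4
  endloop
 endfacet
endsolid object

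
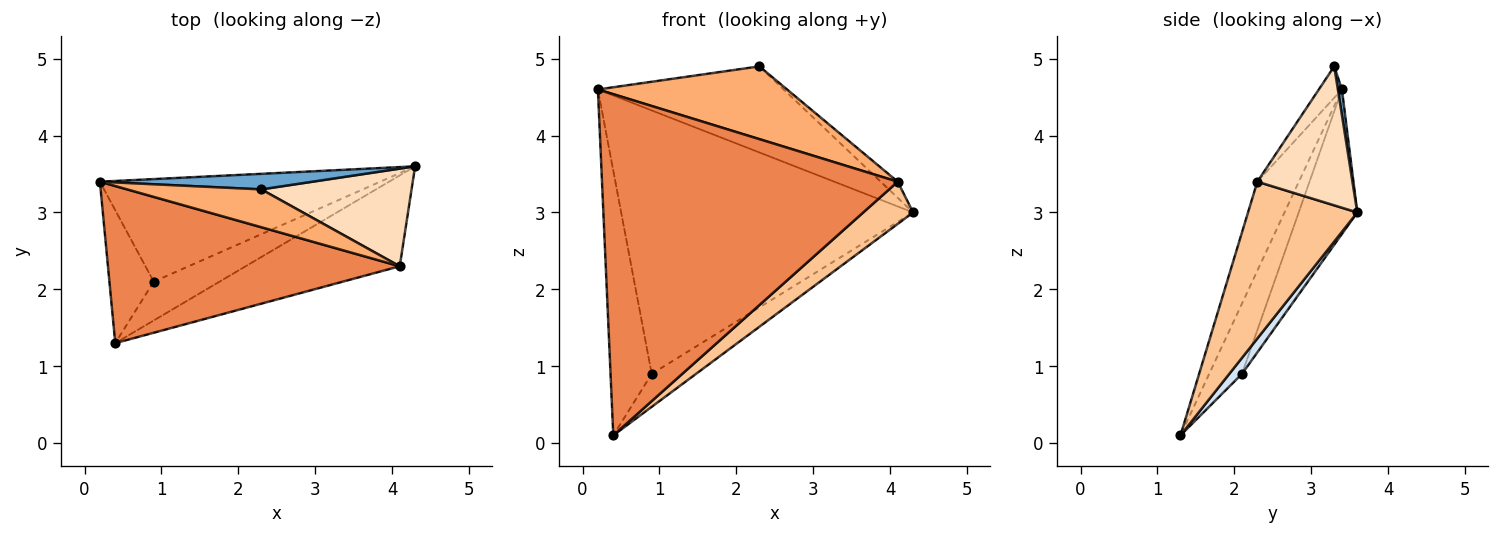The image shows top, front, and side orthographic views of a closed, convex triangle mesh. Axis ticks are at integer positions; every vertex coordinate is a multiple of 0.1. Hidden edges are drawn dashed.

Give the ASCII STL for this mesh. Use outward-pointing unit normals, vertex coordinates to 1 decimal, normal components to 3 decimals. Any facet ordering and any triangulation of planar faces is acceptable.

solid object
 facet normal 0.021 0.984 0.178
  outer loop
   vertex 2.3 3.3 4.9
   vertex 4.3 3.6 3.0
   vertex 0.2 3.4 4.6
  endloop
 endfacet
 facet normal -0.184 0.916 -0.357
  outer loop
   vertex 0.9 2.1 0.9
   vertex 0.2 3.4 4.6
   vertex 4.3 3.6 3.0
  endloop
 endfacet
 facet normal -0.580 0.728 -0.366
  outer loop
   vertex 0.9 2.1 0.9
   vertex 0.4 1.3 0.1
   vertex 0.2 3.4 4.6
  endloop
 endfacet
 facet normal 0.183 0.636 -0.750
  outer loop
   vertex 0.9 2.1 0.9
   vertex 4.3 3.6 3.0
   vertex 0.4 1.3 0.1
  endloop
 endfacet
 facet normal -0.126 -0.901 0.415
  outer loop
   vertex 4.1 2.3 3.4
   vertex 0.2 3.4 4.6
   vertex 0.4 1.3 0.1
  endloop
 endfacet
 facet normal -0.108 -0.882 0.459
  outer loop
   vertex 4.1 2.3 3.4
   vertex 2.3 3.3 4.9
   vertex 0.2 3.4 4.6
  endloop
 endfacet
 facet normal 0.678 -0.309 -0.667
  outer loop
   vertex 4.1 2.3 3.4
   vertex 0.4 1.3 0.1
   vertex 4.3 3.6 3.0
  endloop
 endfacet
 facet normal 0.674 0.120 0.729
  outer loop
   vertex 4.1 2.3 3.4
   vertex 4.3 3.6 3.0
   vertex 2.3 3.3 4.9
  endloop
 endfacet
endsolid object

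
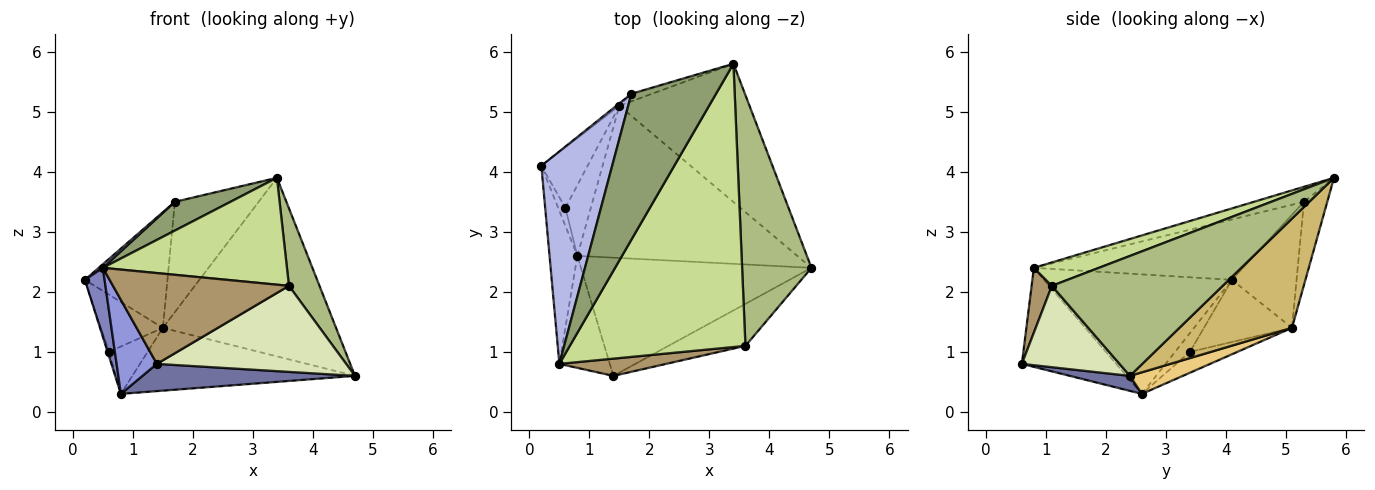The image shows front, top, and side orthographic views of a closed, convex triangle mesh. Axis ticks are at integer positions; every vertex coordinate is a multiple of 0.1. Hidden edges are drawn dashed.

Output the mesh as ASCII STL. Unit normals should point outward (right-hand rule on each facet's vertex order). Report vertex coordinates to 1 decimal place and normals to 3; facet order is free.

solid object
 facet normal 0.063 -0.224 -0.973
  outer loop
   vertex 0.8 2.6 0.3
   vertex 4.7 2.4 0.6
   vertex 1.4 0.6 0.8
  endloop
 endfacet
 facet normal -0.969 -0.102 -0.226
  outer loop
   vertex 0.8 2.6 0.3
   vertex 0.5 0.8 2.4
   vertex 0.2 4.1 2.2
  endloop
 endfacet
 facet normal -0.833 -0.356 -0.424
  outer loop
   vertex 0.8 2.6 0.3
   vertex 1.4 0.6 0.8
   vertex 0.5 0.8 2.4
  endloop
 endfacet
 facet normal -0.649 -0.013 0.761
  outer loop
   vertex 1.7 5.3 3.5
   vertex 0.2 4.1 2.2
   vertex 0.5 0.8 2.4
  endloop
 endfacet
 facet normal -0.171 -0.191 0.967
  outer loop
   vertex 1.7 5.3 3.5
   vertex 0.5 0.8 2.4
   vertex 3.4 5.8 3.9
  endloop
 endfacet
 facet normal 0.855 -0.153 0.495
  outer loop
   vertex 3.6 1.1 2.1
   vertex 4.7 2.4 0.6
   vertex 3.4 5.8 3.9
  endloop
 endfacet
 facet normal 0.124 -0.350 0.928
  outer loop
   vertex 3.6 1.1 2.1
   vertex 3.4 5.8 3.9
   vertex 0.5 0.8 2.4
  endloop
 endfacet
 facet normal 0.421 -0.815 -0.398
  outer loop
   vertex 3.6 1.1 2.1
   vertex 1.4 0.6 0.8
   vertex 4.7 2.4 0.6
  endloop
 endfacet
 facet normal 0.112 -0.976 0.185
  outer loop
   vertex 3.6 1.1 2.1
   vertex 0.5 0.8 2.4
   vertex 1.4 0.6 0.8
  endloop
 endfacet
 facet normal 0.457 0.703 -0.544
  outer loop
   vertex 1.5 5.1 1.4
   vertex 3.4 5.8 3.9
   vertex 4.7 2.4 0.6
  endloop
 endfacet
 facet normal 0.090 0.380 -0.921
  outer loop
   vertex 1.5 5.1 1.4
   vertex 4.7 2.4 0.6
   vertex 0.8 2.6 0.3
  endloop
 endfacet
 facet normal -0.616 0.788 -0.016
  outer loop
   vertex 1.5 5.1 1.4
   vertex 0.2 4.1 2.2
   vertex 1.7 5.3 3.5
  endloop
 endfacet
 facet normal -0.267 0.961 -0.066
  outer loop
   vertex 1.5 5.1 1.4
   vertex 1.7 5.3 3.5
   vertex 3.4 5.8 3.9
  endloop
 endfacet
 facet normal -0.931 0.079 -0.357
  outer loop
   vertex 0.6 3.4 1.0
   vertex 0.8 2.6 0.3
   vertex 0.2 4.1 2.2
  endloop
 endfacet
 facet normal -0.698 0.492 -0.520
  outer loop
   vertex 0.6 3.4 1.0
   vertex 0.2 4.1 2.2
   vertex 1.5 5.1 1.4
  endloop
 endfacet
 facet normal -0.563 0.460 -0.686
  outer loop
   vertex 0.6 3.4 1.0
   vertex 1.5 5.1 1.4
   vertex 0.8 2.6 0.3
  endloop
 endfacet
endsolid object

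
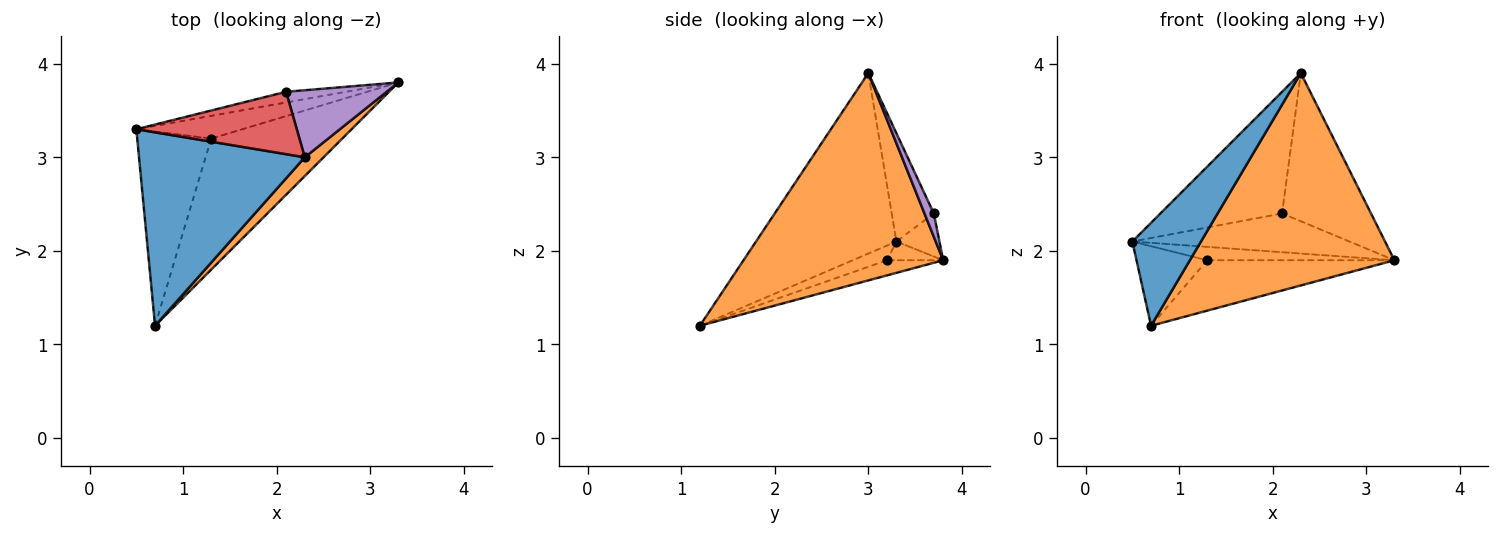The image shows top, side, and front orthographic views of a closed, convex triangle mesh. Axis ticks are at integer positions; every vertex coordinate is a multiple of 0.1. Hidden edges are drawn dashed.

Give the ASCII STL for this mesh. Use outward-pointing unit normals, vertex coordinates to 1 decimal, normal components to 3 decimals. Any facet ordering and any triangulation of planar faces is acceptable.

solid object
 facet normal -0.693 -0.339 0.636
  outer loop
   vertex 2.3 3.0 3.9
   vertex 0.5 3.3 2.1
   vertex 0.7 1.2 1.2
  endloop
 endfacet
 facet normal 0.697 -0.714 0.063
  outer loop
   vertex 2.3 3.0 3.9
   vertex 0.7 1.2 1.2
   vertex 3.3 3.8 1.9
  endloop
 endfacet
 facet normal -0.188 0.947 -0.261
  outer loop
   vertex 2.1 3.7 2.4
   vertex 3.3 3.8 1.9
   vertex 0.5 3.3 2.1
  endloop
 endfacet
 facet normal -0.294 0.850 0.436
  outer loop
   vertex 2.1 3.7 2.4
   vertex 0.5 3.3 2.1
   vertex 2.3 3.0 3.9
  endloop
 endfacet
 facet normal 0.095 0.907 0.410
  outer loop
   vertex 2.1 3.7 2.4
   vertex 2.3 3.0 3.9
   vertex 3.3 3.8 1.9
  endloop
 endfacet
 facet normal -0.150 0.501 -0.852
  outer loop
   vertex 1.3 3.2 1.9
   vertex 0.5 3.3 2.1
   vertex 3.3 3.8 1.9
  endloop
 endfacet
 facet normal -0.181 0.373 -0.910
  outer loop
   vertex 1.3 3.2 1.9
   vertex 0.7 1.2 1.2
   vertex 0.5 3.3 2.1
  endloop
 endfacet
 facet normal -0.107 0.357 -0.928
  outer loop
   vertex 1.3 3.2 1.9
   vertex 3.3 3.8 1.9
   vertex 0.7 1.2 1.2
  endloop
 endfacet
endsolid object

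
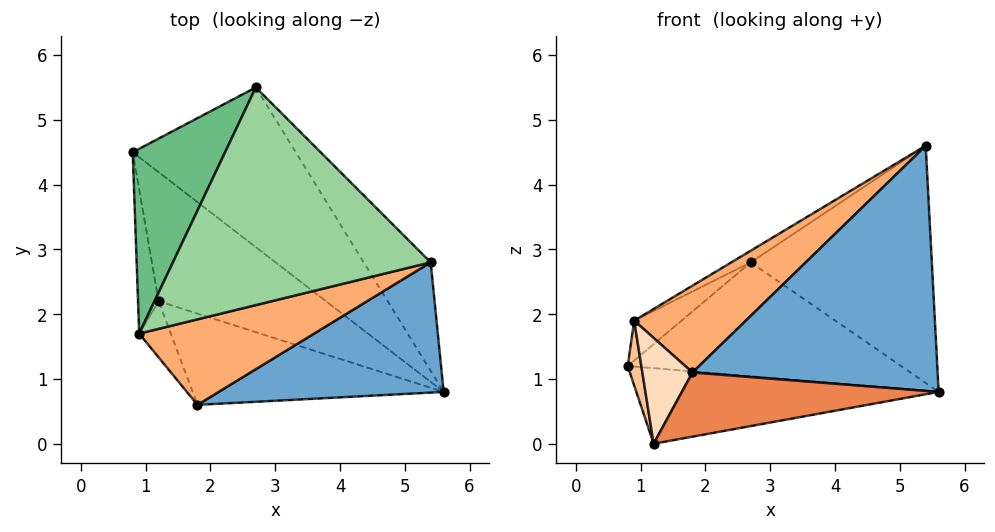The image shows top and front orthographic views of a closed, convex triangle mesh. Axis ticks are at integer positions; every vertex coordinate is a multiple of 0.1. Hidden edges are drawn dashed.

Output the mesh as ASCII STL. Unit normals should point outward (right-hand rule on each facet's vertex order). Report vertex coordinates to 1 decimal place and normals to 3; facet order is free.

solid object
 facet normal 0.083 -0.880 0.468
  outer loop
   vertex 5.4 2.8 4.6
   vertex 1.8 0.6 1.1
   vertex 5.6 0.8 0.8
  endloop
 endfacet
 facet normal 0.355 0.543 -0.761
  outer loop
   vertex 2.7 5.5 2.8
   vertex 5.6 0.8 0.8
   vertex 0.8 4.5 1.2
  endloop
 endfacet
 facet normal 0.765 0.586 -0.268
  outer loop
   vertex 2.7 5.5 2.8
   vertex 5.4 2.8 4.6
   vertex 5.6 0.8 0.8
  endloop
 endfacet
 facet normal 0.303 0.482 -0.822
  outer loop
   vertex 1.2 2.2 0.0
   vertex 0.8 4.5 1.2
   vertex 5.6 0.8 0.8
  endloop
 endfacet
 facet normal -0.034 -0.575 -0.818
  outer loop
   vertex 1.2 2.2 0.0
   vertex 5.6 0.8 0.8
   vertex 1.8 0.6 1.1
  endloop
 endfacet
 facet normal -0.240 -0.692 0.681
  outer loop
   vertex 0.9 1.7 1.9
   vertex 1.8 0.6 1.1
   vertex 5.4 2.8 4.6
  endloop
 endfacet
 facet normal -0.981 -0.079 -0.176
  outer loop
   vertex 0.9 1.7 1.9
   vertex 0.8 4.5 1.2
   vertex 1.2 2.2 0.0
  endloop
 endfacet
 facet normal -0.831 -0.491 -0.260
  outer loop
   vertex 0.9 1.7 1.9
   vertex 1.2 2.2 0.0
   vertex 1.8 0.6 1.1
  endloop
 endfacet
 facet normal -0.683 0.154 0.714
  outer loop
   vertex 0.9 1.7 1.9
   vertex 2.7 5.5 2.8
   vertex 0.8 4.5 1.2
  endloop
 endfacet
 facet normal -0.522 0.046 0.852
  outer loop
   vertex 0.9 1.7 1.9
   vertex 5.4 2.8 4.6
   vertex 2.7 5.5 2.8
  endloop
 endfacet
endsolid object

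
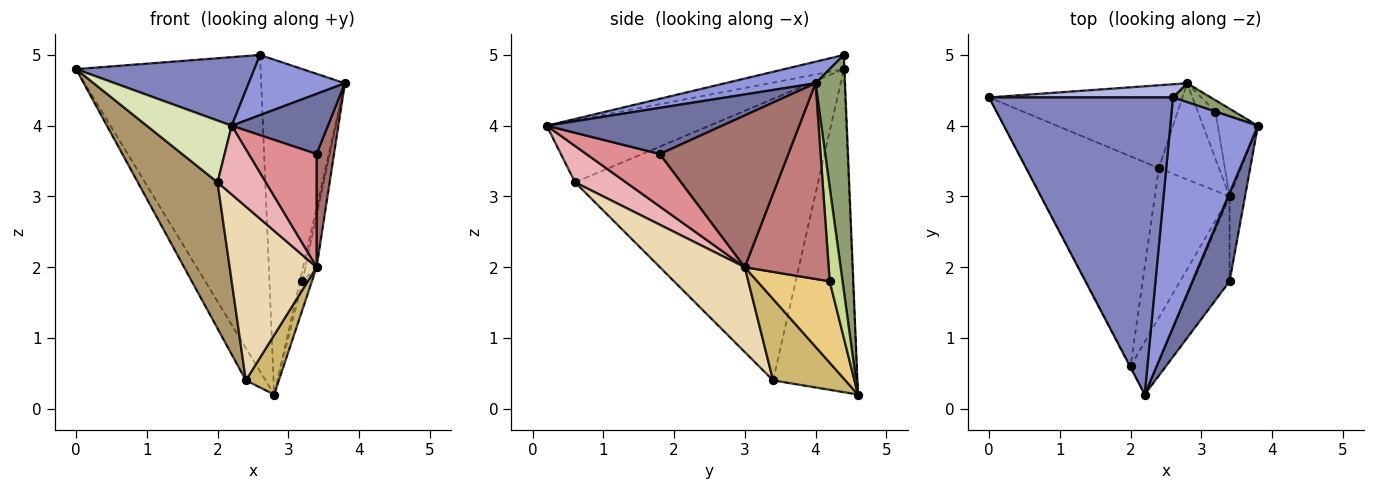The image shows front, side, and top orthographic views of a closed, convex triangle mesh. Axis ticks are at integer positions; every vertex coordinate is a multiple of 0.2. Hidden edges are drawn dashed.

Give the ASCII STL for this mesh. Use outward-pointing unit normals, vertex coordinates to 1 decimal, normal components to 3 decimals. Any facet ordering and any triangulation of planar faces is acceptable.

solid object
 facet normal 0.716 -0.393 0.577
  outer loop
   vertex 3.4 1.8 3.6
   vertex 3.8 4.0 4.6
   vertex 2.2 0.2 4.0
  endloop
 endfacet
 facet normal -0.075 -0.224 0.972
  outer loop
   vertex 2.6 4.4 5.0
   vertex 0.0 4.4 4.8
   vertex 2.2 0.2 4.0
  endloop
 endfacet
 facet normal 0.232 -0.246 0.941
  outer loop
   vertex 2.6 4.4 5.0
   vertex 2.2 0.2 4.0
   vertex 3.8 4.0 4.6
  endloop
 endfacet
 facet normal -0.003 0.999 0.041
  outer loop
   vertex 2.6 4.4 5.0
   vertex 2.8 4.6 0.2
   vertex 0.0 4.4 4.8
  endloop
 endfacet
 facet normal 0.332 0.942 0.053
  outer loop
   vertex 2.6 4.4 5.0
   vertex 3.8 4.0 4.6
   vertex 2.8 4.6 0.2
  endloop
 endfacet
 facet normal -0.841 0.197 -0.504
  outer loop
   vertex 2.4 3.4 0.4
   vertex 0.0 4.4 4.8
   vertex 2.8 4.6 0.2
  endloop
 endfacet
 facet normal 0.962 0.192 -0.192
  outer loop
   vertex 3.2 4.2 1.8
   vertex 2.8 4.6 0.2
   vertex 3.8 4.0 4.6
  endloop
 endfacet
 facet normal -0.887 -0.463 -0.010
  outer loop
   vertex 2.0 0.6 3.2
   vertex 2.2 0.2 4.0
   vertex 0.0 4.4 4.8
  endloop
 endfacet
 facet normal -0.867 -0.285 -0.408
  outer loop
   vertex 2.0 0.6 3.2
   vertex 0.0 4.4 4.8
   vertex 2.4 3.4 0.4
  endloop
 endfacet
 facet normal 0.755 -0.345 -0.558
  outer loop
   vertex 3.4 3.0 2.0
   vertex 2.4 3.4 0.4
   vertex 2.8 4.6 0.2
  endloop
 endfacet
 facet normal 0.969 0.126 -0.211
  outer loop
   vertex 3.4 3.0 2.0
   vertex 2.8 4.6 0.2
   vertex 3.2 4.2 1.8
  endloop
 endfacet
 facet normal 0.595 -0.609 -0.524
  outer loop
   vertex 3.4 3.0 2.0
   vertex 2.0 0.6 3.2
   vertex 2.4 3.4 0.4
  endloop
 endfacet
 facet normal 0.986 -0.134 -0.100
  outer loop
   vertex 3.4 3.0 2.0
   vertex 3.8 4.0 4.6
   vertex 3.4 1.8 3.6
  endloop
 endfacet
 facet normal 0.972 0.129 -0.199
  outer loop
   vertex 3.4 3.0 2.0
   vertex 3.2 4.2 1.8
   vertex 3.8 4.0 4.6
  endloop
 endfacet
 facet normal 0.655 -0.605 -0.453
  outer loop
   vertex 3.4 3.0 2.0
   vertex 3.4 1.8 3.6
   vertex 2.2 0.2 4.0
  endloop
 endfacet
 facet normal 0.644 -0.608 -0.465
  outer loop
   vertex 3.4 3.0 2.0
   vertex 2.2 0.2 4.0
   vertex 2.0 0.6 3.2
  endloop
 endfacet
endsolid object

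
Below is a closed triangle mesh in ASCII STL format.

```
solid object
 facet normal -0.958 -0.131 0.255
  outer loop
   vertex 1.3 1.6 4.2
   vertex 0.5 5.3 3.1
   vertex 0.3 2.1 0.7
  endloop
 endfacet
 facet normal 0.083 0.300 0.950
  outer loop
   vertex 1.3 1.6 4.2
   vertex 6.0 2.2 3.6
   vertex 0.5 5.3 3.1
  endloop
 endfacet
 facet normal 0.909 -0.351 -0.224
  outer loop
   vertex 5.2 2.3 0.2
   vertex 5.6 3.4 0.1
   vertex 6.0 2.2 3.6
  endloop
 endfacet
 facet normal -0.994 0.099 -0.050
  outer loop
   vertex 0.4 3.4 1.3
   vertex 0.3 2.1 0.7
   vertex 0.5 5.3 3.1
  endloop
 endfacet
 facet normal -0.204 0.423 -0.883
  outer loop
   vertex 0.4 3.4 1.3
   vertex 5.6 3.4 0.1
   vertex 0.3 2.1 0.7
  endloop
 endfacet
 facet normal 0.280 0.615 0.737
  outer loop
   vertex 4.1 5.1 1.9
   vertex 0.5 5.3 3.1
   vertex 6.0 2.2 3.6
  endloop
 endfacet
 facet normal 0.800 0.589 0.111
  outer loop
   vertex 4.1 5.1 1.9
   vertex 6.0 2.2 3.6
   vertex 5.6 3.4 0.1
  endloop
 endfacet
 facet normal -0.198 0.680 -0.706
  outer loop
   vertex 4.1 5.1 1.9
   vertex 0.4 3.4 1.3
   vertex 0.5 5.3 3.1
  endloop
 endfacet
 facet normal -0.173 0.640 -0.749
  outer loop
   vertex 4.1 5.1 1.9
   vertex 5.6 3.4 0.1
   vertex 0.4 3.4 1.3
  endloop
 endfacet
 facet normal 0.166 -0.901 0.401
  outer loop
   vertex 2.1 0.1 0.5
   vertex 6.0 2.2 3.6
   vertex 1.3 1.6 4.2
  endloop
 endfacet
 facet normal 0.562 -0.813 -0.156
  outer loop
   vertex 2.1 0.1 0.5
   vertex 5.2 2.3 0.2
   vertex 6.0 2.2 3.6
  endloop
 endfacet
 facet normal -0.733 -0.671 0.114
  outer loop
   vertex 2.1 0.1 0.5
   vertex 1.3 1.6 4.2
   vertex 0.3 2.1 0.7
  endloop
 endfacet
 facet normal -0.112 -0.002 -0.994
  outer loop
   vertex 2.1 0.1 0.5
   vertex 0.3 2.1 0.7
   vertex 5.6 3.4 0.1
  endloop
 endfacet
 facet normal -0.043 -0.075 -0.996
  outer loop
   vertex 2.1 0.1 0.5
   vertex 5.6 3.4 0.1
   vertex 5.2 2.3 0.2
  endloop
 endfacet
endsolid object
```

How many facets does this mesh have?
14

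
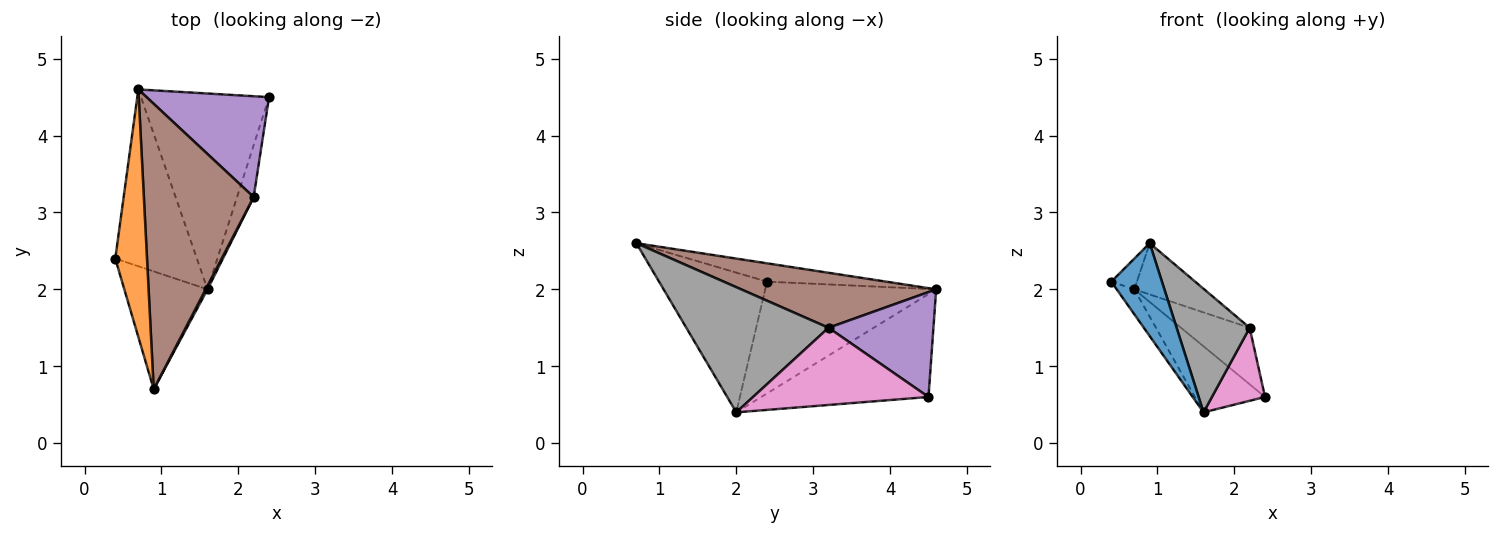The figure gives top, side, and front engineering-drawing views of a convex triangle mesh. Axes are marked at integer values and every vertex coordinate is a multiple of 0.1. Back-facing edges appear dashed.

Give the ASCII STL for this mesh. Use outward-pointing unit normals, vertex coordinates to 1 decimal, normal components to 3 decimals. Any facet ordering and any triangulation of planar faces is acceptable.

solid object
 facet normal -0.797 -0.374 -0.475
  outer loop
   vertex 1.6 2.0 0.4
   vertex 0.9 0.7 2.6
   vertex 0.4 2.4 2.1
  endloop
 endfacet
 facet normal -0.497 0.107 0.861
  outer loop
   vertex 0.7 4.6 2.0
   vertex 0.4 2.4 2.1
   vertex 0.9 0.7 2.6
  endloop
 endfacet
 facet normal -0.805 0.083 -0.588
  outer loop
   vertex 0.7 4.6 2.0
   vertex 1.6 2.0 0.4
   vertex 0.4 2.4 2.1
  endloop
 endfacet
 facet normal -0.606 0.254 -0.754
  outer loop
   vertex 0.7 4.6 2.0
   vertex 2.4 4.5 0.6
   vertex 1.6 2.0 0.4
  endloop
 endfacet
 facet normal 0.599 0.392 0.699
  outer loop
   vertex 2.2 3.2 1.5
   vertex 2.4 4.5 0.6
   vertex 0.7 4.6 2.0
  endloop
 endfacet
 facet normal 0.442 0.158 0.883
  outer loop
   vertex 2.2 3.2 1.5
   vertex 0.7 4.6 2.0
   vertex 0.9 0.7 2.6
  endloop
 endfacet
 facet normal 0.937 -0.284 -0.202
  outer loop
   vertex 2.2 3.2 1.5
   vertex 1.6 2.0 0.4
   vertex 2.4 4.5 0.6
  endloop
 endfacet
 facet normal 0.889 -0.457 0.013
  outer loop
   vertex 2.2 3.2 1.5
   vertex 0.9 0.7 2.6
   vertex 1.6 2.0 0.4
  endloop
 endfacet
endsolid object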